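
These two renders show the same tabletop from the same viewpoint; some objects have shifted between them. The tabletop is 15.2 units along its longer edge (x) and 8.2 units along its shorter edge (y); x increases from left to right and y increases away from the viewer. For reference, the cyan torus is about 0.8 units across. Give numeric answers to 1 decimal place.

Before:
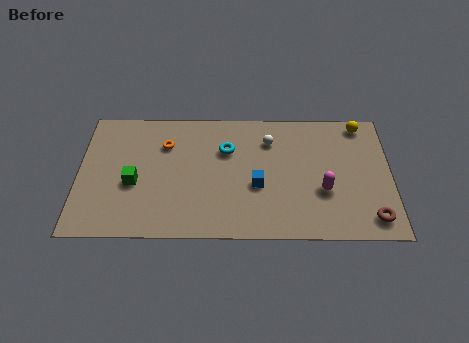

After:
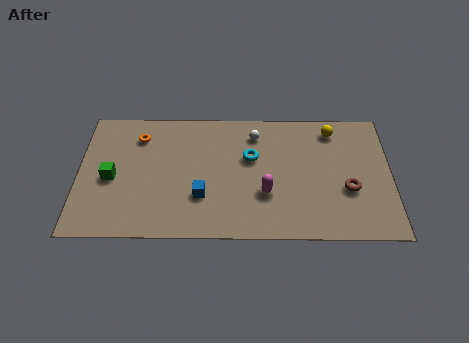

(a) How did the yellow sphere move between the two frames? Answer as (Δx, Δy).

(-1.4, -0.4)

From the two frames, the yellow sphere sits at roughly (13.8, 7.3) before and (12.4, 6.9) after.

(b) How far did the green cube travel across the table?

1.1

The green cube was near (2.7, 3.4) before and (1.6, 3.7) after, so it travelled √(1.1² + 0.3²) ≈ 1.1 units.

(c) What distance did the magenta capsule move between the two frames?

2.8

The magenta capsule moved from about (11.9, 3.0) to (9.1, 2.8), a distance of √(2.8² + 0.2²) ≈ 2.8.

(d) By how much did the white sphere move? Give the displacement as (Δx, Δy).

(-0.7, 0.4)

The white sphere was at about (9.3, 6.2) and moved to about (8.6, 6.6).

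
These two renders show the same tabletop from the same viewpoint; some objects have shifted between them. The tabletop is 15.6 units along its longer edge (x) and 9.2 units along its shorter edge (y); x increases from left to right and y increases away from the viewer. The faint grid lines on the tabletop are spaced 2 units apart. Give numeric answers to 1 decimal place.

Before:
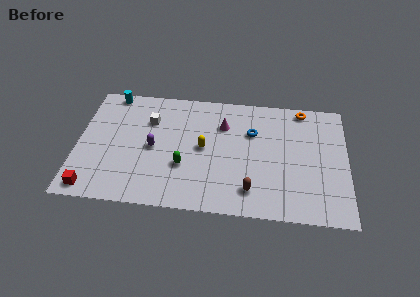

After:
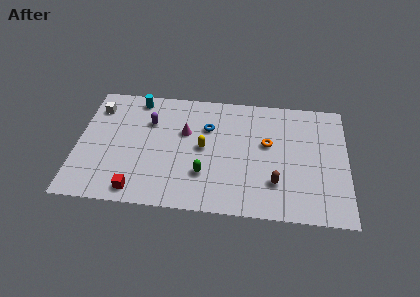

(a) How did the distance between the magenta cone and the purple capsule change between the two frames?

-2.4

Before: roughly 4.6 units apart; after: 2.2. That's 2.4 units closer together.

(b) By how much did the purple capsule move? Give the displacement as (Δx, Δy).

(-0.3, 2.0)

The purple capsule was at about (4.4, 4.4) and moved to about (4.1, 6.4).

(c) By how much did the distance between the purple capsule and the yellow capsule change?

+0.7

They were about 2.9 units apart before and 3.6 after — 0.7 units further apart.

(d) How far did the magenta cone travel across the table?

2.3

From (8.4, 6.6) to (6.2, 5.8), the magenta cone covered √(2.2² + 0.8²) ≈ 2.3 units.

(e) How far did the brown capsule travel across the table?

1.6

From (10.1, 1.8) to (11.5, 2.5), the brown capsule covered √(1.4² + 0.7²) ≈ 1.6 units.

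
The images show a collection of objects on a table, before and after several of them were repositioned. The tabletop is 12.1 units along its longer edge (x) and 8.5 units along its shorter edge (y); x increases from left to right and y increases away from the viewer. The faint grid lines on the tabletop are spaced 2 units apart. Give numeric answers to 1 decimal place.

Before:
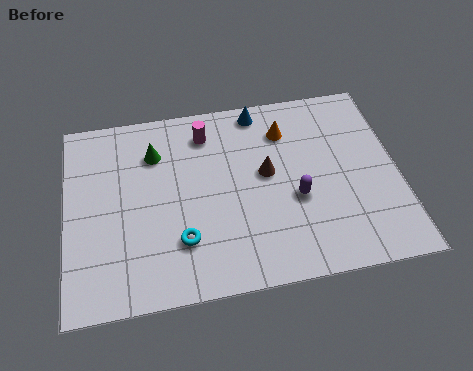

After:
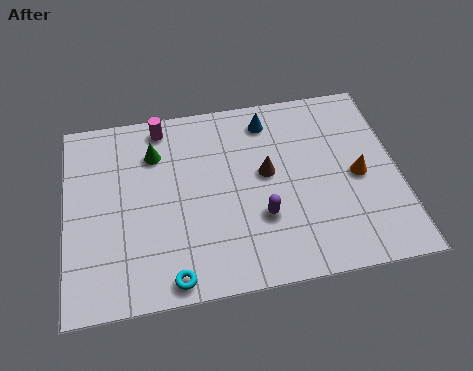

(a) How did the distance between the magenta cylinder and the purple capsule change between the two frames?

+1.1

The distance was about 4.7 in the first image and 5.8 in the second, so they moved 1.1 units further apart.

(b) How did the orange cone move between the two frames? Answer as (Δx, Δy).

(2.5, -2.5)

The orange cone started near (8.1, 6.5) and ended near (10.6, 4.0).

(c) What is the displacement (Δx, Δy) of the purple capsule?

(-1.3, -0.6)

From the two frames, the purple capsule sits at roughly (8.3, 3.4) before and (7.0, 2.8) after.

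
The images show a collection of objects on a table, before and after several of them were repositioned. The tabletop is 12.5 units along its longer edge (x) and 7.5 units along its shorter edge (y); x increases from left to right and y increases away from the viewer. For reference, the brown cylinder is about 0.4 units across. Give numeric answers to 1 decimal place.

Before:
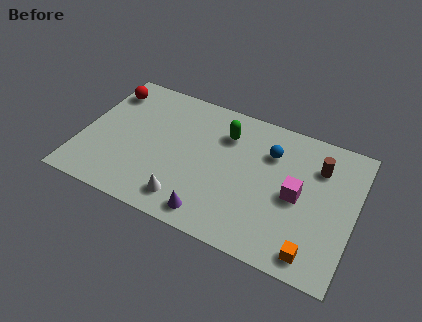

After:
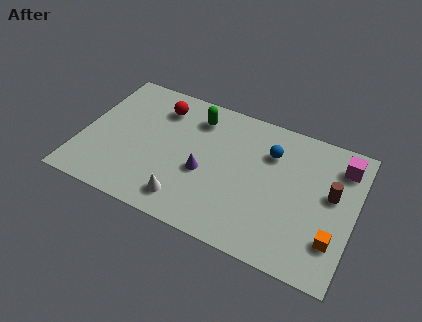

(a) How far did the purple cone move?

2.2

The purple cone was near (6.3, 1.0) before and (5.7, 3.1) after, so it travelled √(0.6² + 2.1²) ≈ 2.2 units.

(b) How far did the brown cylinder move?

1.4

The brown cylinder was near (10.7, 5.5) before and (11.4, 4.3) after, so it travelled √(0.7² + 1.2²) ≈ 1.4 units.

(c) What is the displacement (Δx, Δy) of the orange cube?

(0.8, 1.0)

The orange cube started near (10.9, 1.0) and ended near (11.7, 2.0).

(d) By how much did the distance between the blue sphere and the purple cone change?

-1.3

Before: roughly 4.9 units apart; after: 3.6. That's 1.3 units closer together.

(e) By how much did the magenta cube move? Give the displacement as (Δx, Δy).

(1.8, 2.4)

The magenta cube was at about (9.9, 3.6) and moved to about (11.7, 6.0).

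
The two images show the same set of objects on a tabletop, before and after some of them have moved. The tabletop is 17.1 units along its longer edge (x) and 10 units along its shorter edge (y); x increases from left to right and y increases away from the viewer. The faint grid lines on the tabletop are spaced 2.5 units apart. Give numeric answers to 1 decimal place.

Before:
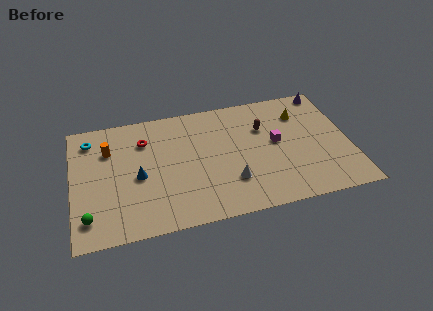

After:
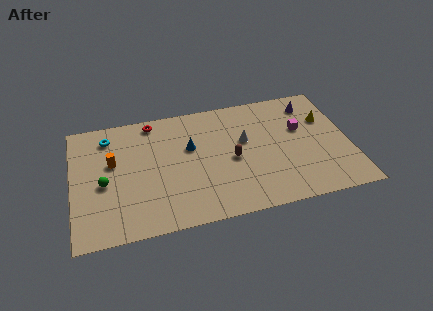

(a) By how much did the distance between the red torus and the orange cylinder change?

+1.7

The distance was about 2.2 in the first image and 3.9 in the second, so they moved 1.7 units further apart.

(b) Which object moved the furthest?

the blue cone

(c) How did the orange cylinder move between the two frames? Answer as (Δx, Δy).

(0.2, -1.1)

From the two frames, the orange cylinder sits at roughly (2.3, 7.1) before and (2.5, 6.0) after.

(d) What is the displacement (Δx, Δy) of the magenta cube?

(1.6, 0.8)

From the two frames, the magenta cube sits at roughly (12.6, 5.4) before and (14.2, 6.2) after.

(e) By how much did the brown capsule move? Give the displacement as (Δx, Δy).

(-2.1, -2.2)

The brown capsule was at about (11.9, 6.8) and moved to about (9.8, 4.6).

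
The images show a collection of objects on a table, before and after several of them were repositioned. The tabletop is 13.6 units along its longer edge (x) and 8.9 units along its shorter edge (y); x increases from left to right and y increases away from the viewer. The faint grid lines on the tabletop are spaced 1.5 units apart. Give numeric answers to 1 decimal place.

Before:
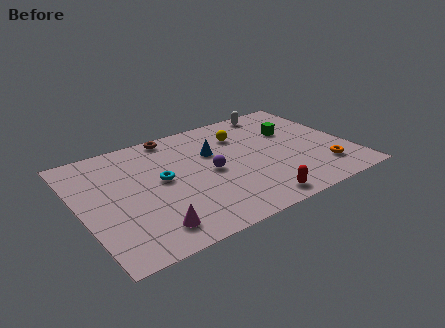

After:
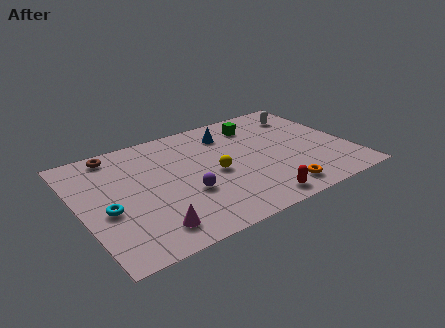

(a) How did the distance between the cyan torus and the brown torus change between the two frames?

+0.8

They were about 3.5 units apart before and 4.3 after — 0.8 units further apart.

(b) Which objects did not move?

the magenta cone and the red capsule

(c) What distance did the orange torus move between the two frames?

2.6

From (11.9, 2.0) to (9.4, 1.3), the orange torus covered √(2.5² + 0.7²) ≈ 2.6 units.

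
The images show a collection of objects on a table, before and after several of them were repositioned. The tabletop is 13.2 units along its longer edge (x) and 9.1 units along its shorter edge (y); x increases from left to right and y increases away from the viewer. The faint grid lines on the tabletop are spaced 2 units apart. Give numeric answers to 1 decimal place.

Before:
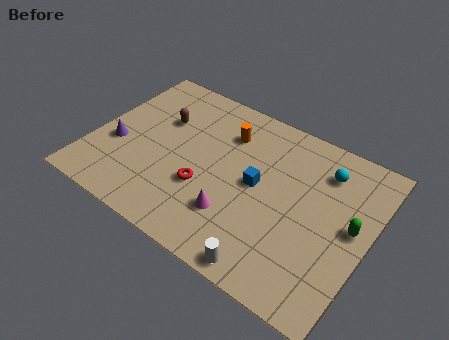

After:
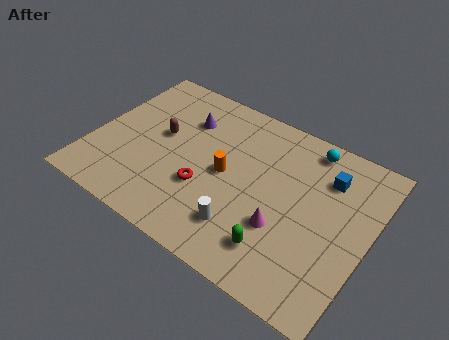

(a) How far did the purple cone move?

4.2

The purple cone moved from about (1.2, 3.5) to (4.0, 6.6), a distance of √(2.8² + 3.1²) ≈ 4.2.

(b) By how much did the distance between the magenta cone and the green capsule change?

-4.5

They were about 5.7 units apart before and 1.2 after — 4.5 units closer together.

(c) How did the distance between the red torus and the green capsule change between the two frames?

-3.0

The distance was about 7.0 in the first image and 4.0 in the second, so they moved 3.0 units closer together.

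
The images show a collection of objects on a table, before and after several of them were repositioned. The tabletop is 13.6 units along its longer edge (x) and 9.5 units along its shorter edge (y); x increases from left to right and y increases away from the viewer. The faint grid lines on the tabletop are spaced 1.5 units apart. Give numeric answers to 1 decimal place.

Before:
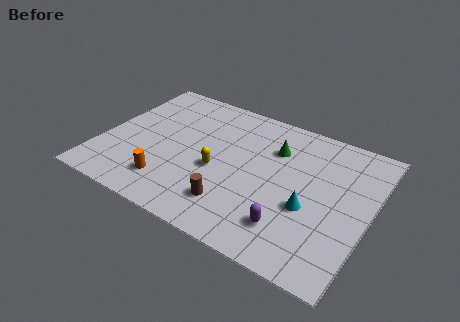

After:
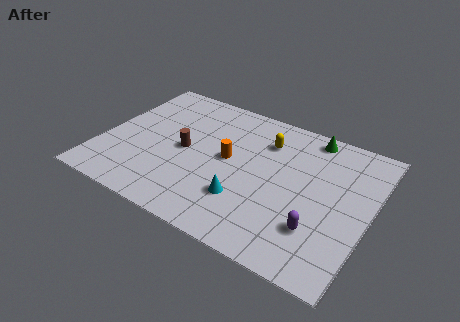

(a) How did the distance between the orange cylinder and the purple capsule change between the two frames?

-0.7

They were about 6.2 units apart before and 5.5 after — 0.7 units closer together.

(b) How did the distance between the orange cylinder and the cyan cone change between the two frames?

-4.5

Before: roughly 7.1 units apart; after: 2.6. That's 4.5 units closer together.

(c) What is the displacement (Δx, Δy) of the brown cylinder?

(-2.9, 2.5)

From the two frames, the brown cylinder sits at roughly (7.1, 2.1) before and (4.2, 4.6) after.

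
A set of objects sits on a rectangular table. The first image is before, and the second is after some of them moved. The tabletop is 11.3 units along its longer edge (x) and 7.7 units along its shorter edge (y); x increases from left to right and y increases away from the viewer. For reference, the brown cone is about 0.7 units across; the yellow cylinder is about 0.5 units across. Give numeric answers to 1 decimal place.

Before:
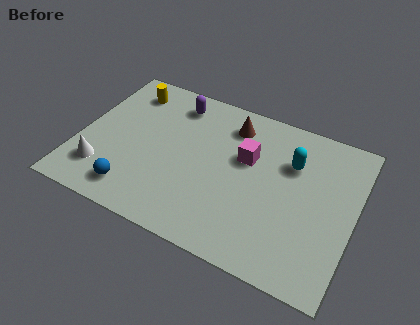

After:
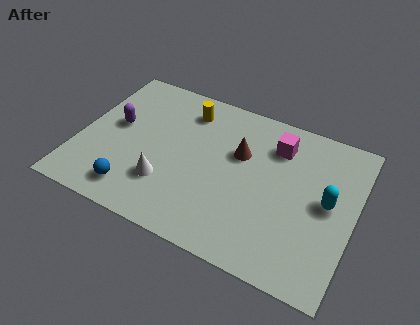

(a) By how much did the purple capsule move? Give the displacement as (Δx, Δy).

(-2.2, -2.1)

From the two frames, the purple capsule sits at roughly (3.6, 6.4) before and (1.4, 4.3) after.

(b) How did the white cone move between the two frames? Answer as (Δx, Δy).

(2.6, 0.4)

The white cone was at about (1.2, 1.8) and moved to about (3.8, 2.2).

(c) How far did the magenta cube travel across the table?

1.6

From (6.8, 4.8) to (7.9, 5.9), the magenta cube covered √(1.1² + 1.1²) ≈ 1.6 units.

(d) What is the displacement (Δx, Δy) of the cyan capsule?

(1.6, -1.3)

The cyan capsule started near (8.6, 5.3) and ended near (10.2, 4.0).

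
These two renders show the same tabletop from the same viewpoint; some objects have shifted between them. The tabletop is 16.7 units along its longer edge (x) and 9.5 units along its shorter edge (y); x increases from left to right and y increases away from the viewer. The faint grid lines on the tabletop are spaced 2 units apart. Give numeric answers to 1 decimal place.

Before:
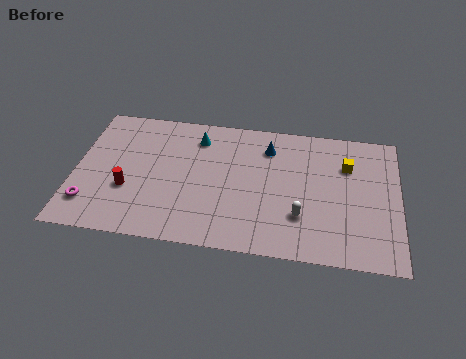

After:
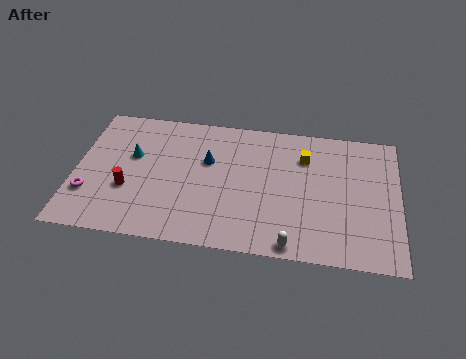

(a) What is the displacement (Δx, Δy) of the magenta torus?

(-0.1, 0.7)

From the two frames, the magenta torus sits at roughly (0.9, 2.1) before and (0.8, 2.8) after.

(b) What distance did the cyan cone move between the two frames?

3.8

The cyan cone was near (6.2, 7.6) before and (2.9, 5.8) after, so it travelled √(3.3² + 1.8²) ≈ 3.8 units.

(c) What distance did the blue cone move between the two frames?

3.4

The blue cone was near (9.9, 7.4) before and (6.8, 6.0) after, so it travelled √(3.1² + 1.4²) ≈ 3.4 units.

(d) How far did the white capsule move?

2.0

The white capsule moved from about (11.7, 2.8) to (11.3, 0.8), a distance of √(0.4² + 2.0²) ≈ 2.0.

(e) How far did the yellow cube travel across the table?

2.2

The yellow cube moved from about (14.0, 6.7) to (11.8, 7.0), a distance of √(2.2² + 0.3²) ≈ 2.2.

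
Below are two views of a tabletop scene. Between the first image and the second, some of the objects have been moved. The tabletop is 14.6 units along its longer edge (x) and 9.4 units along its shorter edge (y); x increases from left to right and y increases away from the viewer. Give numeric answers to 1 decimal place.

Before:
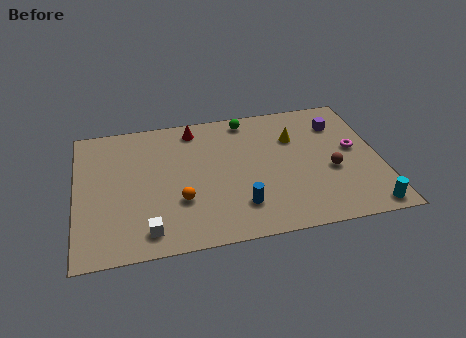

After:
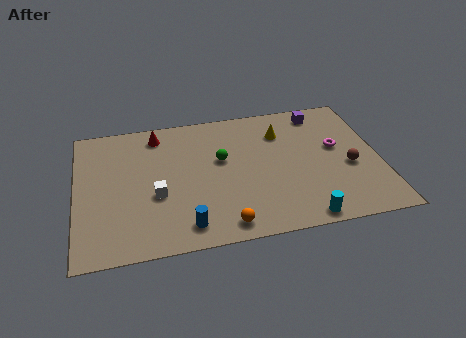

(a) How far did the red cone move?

1.8

The red cone was near (5.8, 8.1) before and (4.0, 8.0) after, so it travelled √(1.8² + 0.1²) ≈ 1.8 units.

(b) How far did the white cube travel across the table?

2.4

From (3.3, 1.4) to (3.8, 3.7), the white cube covered √(0.5² + 2.3²) ≈ 2.4 units.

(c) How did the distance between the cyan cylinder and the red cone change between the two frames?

-0.9

The distance was about 10.7 in the first image and 9.8 in the second, so they moved 0.9 units closer together.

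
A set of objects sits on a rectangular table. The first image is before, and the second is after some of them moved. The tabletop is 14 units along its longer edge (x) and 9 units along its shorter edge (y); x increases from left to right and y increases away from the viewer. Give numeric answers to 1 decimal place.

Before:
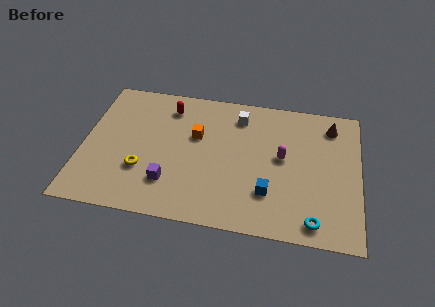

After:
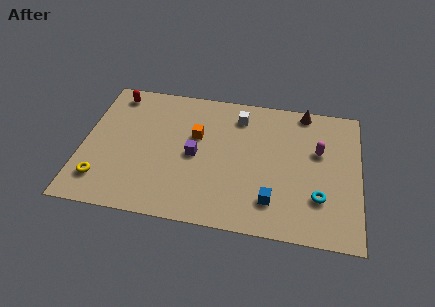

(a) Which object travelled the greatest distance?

the red capsule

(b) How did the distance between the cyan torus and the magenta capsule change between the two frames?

-1.2

They were about 4.2 units apart before and 3.0 after — 1.2 units closer together.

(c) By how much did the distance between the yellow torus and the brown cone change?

+1.4

Before: roughly 10.4 units apart; after: 11.8. That's 1.4 units further apart.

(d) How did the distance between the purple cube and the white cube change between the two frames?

-2.3

Before: roughly 6.0 units apart; after: 3.7. That's 2.3 units closer together.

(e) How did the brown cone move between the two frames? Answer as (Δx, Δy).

(-1.4, 0.8)

The brown cone was at about (12.5, 7.4) and moved to about (11.1, 8.2).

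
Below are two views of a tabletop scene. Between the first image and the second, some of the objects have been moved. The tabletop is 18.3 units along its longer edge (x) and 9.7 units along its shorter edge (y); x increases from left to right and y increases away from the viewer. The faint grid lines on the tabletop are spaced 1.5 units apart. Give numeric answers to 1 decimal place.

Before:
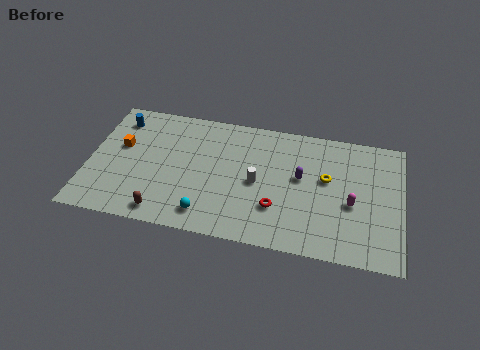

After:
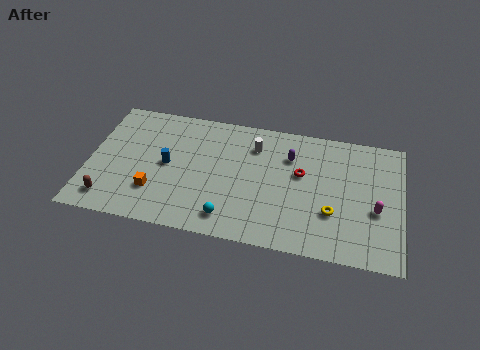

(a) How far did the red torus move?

3.2

From (11.1, 2.9) to (12.4, 5.8), the red torus covered √(1.3² + 2.9²) ≈ 3.2 units.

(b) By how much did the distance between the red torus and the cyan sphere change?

+1.6

They were about 4.2 units apart before and 5.8 after — 1.6 units further apart.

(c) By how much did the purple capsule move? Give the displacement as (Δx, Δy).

(-0.7, 1.5)

From the two frames, the purple capsule sits at roughly (12.4, 5.5) before and (11.7, 7.0) after.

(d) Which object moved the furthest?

the blue cylinder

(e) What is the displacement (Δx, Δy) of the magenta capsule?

(1.4, -0.2)

The magenta capsule started near (15.4, 4.1) and ended near (16.8, 3.9).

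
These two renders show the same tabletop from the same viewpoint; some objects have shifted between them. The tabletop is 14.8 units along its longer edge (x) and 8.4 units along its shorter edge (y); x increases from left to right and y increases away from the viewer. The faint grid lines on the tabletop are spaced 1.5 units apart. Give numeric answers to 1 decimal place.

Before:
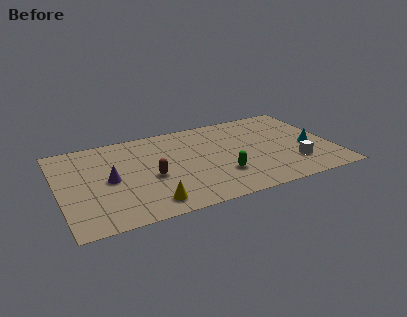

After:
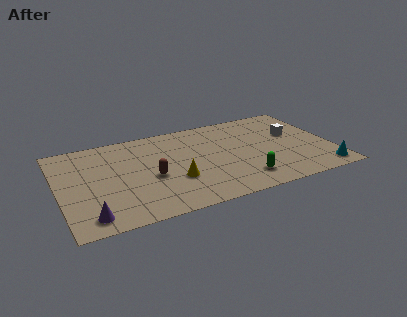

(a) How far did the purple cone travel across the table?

3.2

The purple cone moved from about (2.7, 4.1) to (1.4, 1.2), a distance of √(1.3² + 2.9²) ≈ 3.2.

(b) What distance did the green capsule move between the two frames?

1.4

From (8.6, 2.5) to (9.7, 1.7), the green capsule covered √(1.1² + 0.8²) ≈ 1.4 units.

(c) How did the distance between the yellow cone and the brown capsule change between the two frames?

-0.9

Before: roughly 2.3 units apart; after: 1.4. That's 0.9 units closer together.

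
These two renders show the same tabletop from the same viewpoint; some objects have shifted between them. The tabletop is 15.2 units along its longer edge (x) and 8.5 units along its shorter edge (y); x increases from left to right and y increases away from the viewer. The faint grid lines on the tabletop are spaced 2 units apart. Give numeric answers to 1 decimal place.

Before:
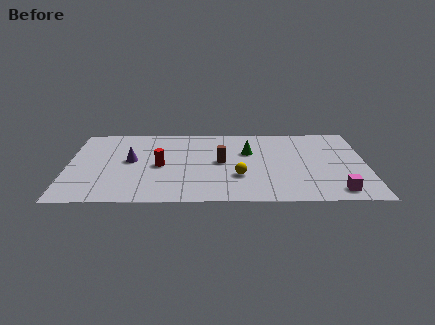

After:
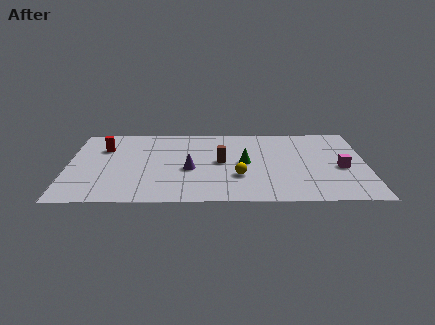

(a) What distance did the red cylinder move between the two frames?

3.5

The red cylinder moved from about (4.7, 4.0) to (1.8, 6.0), a distance of √(2.9² + 2.0²) ≈ 3.5.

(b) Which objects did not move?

the brown cylinder and the yellow sphere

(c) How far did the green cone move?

1.2

The green cone moved from about (9.2, 5.5) to (9.0, 4.3), a distance of √(0.2² + 1.2²) ≈ 1.2.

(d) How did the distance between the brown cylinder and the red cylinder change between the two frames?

+3.1

The distance was about 3.1 in the first image and 6.2 in the second, so they moved 3.1 units further apart.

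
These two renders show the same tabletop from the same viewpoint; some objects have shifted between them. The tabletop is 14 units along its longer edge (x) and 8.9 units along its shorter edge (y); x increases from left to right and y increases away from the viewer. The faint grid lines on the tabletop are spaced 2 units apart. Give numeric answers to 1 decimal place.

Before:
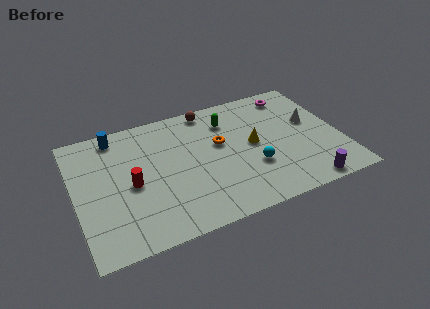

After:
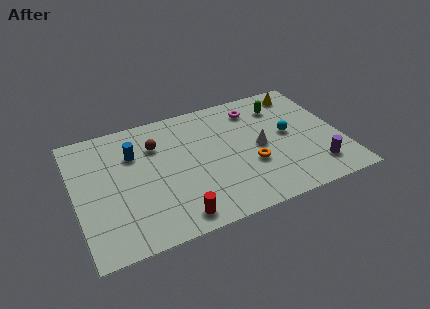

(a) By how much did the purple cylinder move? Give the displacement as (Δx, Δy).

(0.7, 1.0)

The purple cylinder started near (11.7, 0.8) and ended near (12.4, 1.8).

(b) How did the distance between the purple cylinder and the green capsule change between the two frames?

-1.7

They were about 6.9 units apart before and 5.2 after — 1.7 units closer together.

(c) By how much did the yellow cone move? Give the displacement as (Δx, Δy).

(3.0, 3.0)

The yellow cone started near (9.4, 4.6) and ended near (12.4, 7.6).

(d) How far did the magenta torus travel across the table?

2.1

The magenta torus moved from about (11.9, 7.6) to (9.8, 7.2), a distance of √(2.1² + 0.4²) ≈ 2.1.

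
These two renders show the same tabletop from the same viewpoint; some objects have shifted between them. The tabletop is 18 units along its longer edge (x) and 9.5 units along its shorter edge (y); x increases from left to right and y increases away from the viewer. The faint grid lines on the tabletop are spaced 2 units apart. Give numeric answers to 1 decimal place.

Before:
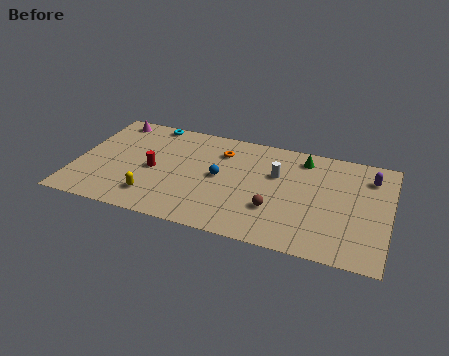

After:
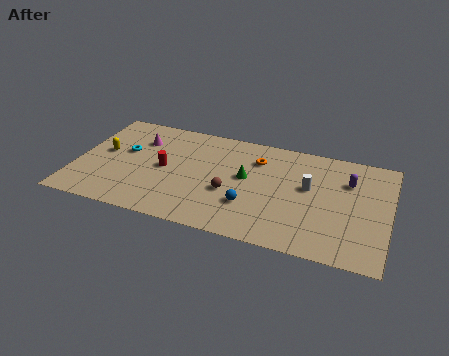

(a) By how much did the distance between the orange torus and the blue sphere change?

+1.9

They were about 2.3 units apart before and 4.2 after — 1.9 units further apart.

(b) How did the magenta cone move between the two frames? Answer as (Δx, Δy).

(1.8, -1.5)

The magenta cone was at about (1.6, 8.4) and moved to about (3.4, 6.9).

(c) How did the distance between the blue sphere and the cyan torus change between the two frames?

+2.2

They were about 5.8 units apart before and 8.0 after — 2.2 units further apart.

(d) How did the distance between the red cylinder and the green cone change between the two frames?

-4.4

The distance was about 9.1 in the first image and 4.7 in the second, so they moved 4.4 units closer together.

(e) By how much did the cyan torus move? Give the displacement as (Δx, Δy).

(-1.2, -3.1)

The cyan torus was at about (3.9, 8.7) and moved to about (2.7, 5.6).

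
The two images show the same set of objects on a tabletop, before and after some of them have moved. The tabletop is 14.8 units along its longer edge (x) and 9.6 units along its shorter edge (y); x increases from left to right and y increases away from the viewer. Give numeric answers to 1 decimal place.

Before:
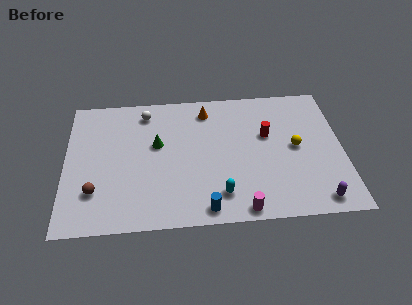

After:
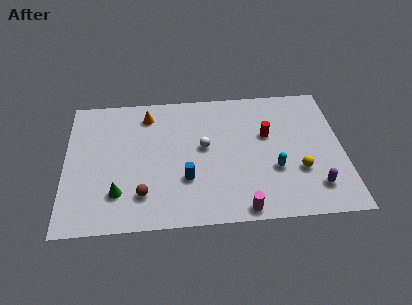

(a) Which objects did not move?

the red cylinder and the magenta cylinder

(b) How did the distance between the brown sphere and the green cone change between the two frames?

-3.2

Before: roughly 4.5 units apart; after: 1.3. That's 3.2 units closer together.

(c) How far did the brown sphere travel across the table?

2.5

From (1.6, 2.6) to (4.1, 2.2), the brown sphere covered √(2.5² + 0.4²) ≈ 2.5 units.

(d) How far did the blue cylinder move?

2.3

The blue cylinder was near (7.4, 1.0) before and (6.4, 3.1) after, so it travelled √(1.0² + 2.1²) ≈ 2.3 units.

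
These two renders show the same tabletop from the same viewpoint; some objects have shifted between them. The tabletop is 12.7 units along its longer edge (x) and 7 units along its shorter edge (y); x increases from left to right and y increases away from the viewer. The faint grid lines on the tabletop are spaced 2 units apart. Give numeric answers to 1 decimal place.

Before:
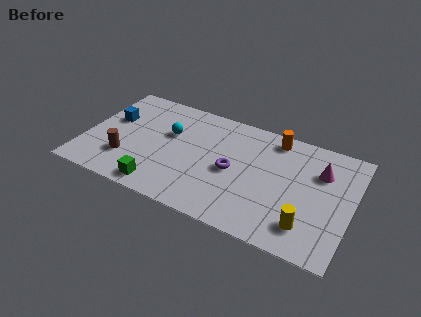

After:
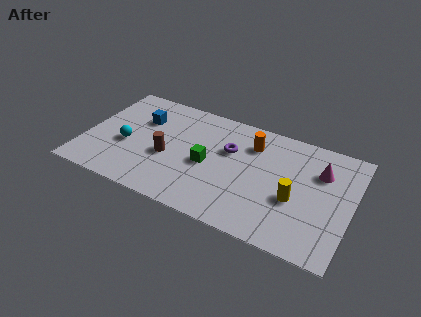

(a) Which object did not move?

the magenta cone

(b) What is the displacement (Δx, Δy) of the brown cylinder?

(1.9, 0.9)

The brown cylinder started near (2.1, 2.0) and ended near (4.0, 2.9).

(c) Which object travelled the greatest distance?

the green cube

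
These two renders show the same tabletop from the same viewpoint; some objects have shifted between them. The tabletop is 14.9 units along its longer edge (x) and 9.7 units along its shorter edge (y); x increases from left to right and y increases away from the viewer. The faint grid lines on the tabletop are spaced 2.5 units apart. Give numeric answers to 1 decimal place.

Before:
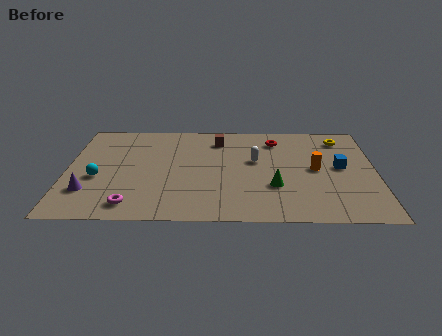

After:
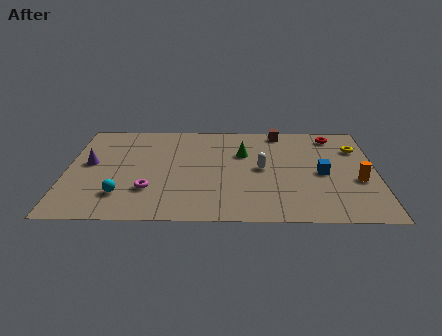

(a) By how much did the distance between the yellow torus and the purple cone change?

-0.3

They were about 13.3 units apart before and 13.0 after — 0.3 units closer together.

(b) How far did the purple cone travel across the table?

2.7

From (1.1, 2.6) to (1.1, 5.3), the purple cone covered √(0.0² + 2.7²) ≈ 2.7 units.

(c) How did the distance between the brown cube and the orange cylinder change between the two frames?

+0.6

The distance was about 5.5 in the first image and 6.1 in the second, so they moved 0.6 units further apart.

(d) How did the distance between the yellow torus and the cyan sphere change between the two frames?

-0.3

The distance was about 12.5 in the first image and 12.2 in the second, so they moved 0.3 units closer together.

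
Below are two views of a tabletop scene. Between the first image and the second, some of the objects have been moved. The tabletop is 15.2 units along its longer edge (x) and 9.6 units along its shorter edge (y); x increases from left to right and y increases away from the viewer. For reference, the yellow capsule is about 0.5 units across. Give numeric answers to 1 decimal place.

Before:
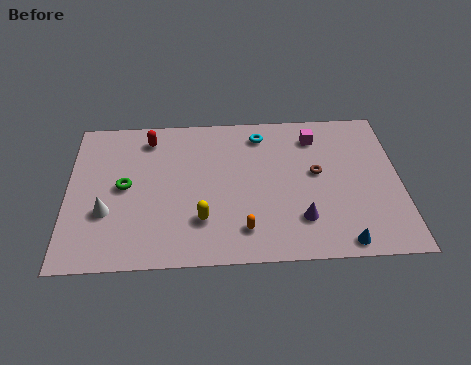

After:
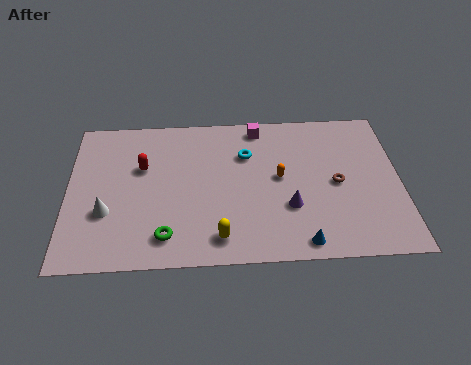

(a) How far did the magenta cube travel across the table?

2.7

From (11.4, 7.7) to (8.8, 8.5), the magenta cube covered √(2.6² + 0.8²) ≈ 2.7 units.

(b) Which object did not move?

the white cone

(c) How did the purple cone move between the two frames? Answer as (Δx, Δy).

(-0.5, 0.8)

The purple cone was at about (10.6, 2.4) and moved to about (10.1, 3.2).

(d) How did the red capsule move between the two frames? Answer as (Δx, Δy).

(-0.3, -1.9)

The red capsule started near (3.7, 8.0) and ended near (3.4, 6.1).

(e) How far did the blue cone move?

1.8

From (12.4, 0.9) to (10.6, 1.0), the blue cone covered √(1.8² + 0.1²) ≈ 1.8 units.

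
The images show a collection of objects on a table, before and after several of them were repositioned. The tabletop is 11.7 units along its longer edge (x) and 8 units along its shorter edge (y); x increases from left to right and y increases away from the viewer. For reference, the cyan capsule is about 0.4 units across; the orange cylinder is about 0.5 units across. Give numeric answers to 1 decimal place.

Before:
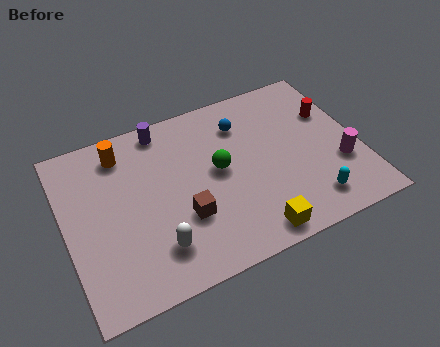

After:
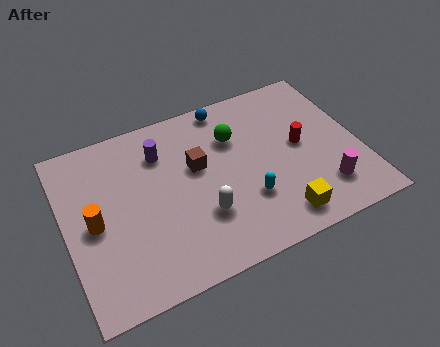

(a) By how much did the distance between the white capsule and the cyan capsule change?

-4.3

Before: roughly 6.1 units apart; after: 1.8. That's 4.3 units closer together.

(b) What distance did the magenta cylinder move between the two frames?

1.2

The magenta cylinder was near (10.8, 2.7) before and (10.0, 1.8) after, so it travelled √(0.8² + 0.9²) ≈ 1.2 units.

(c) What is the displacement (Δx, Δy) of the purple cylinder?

(-0.2, -1.1)

From the two frames, the purple cylinder sits at roughly (4.2, 7.1) before and (4.0, 6.0) after.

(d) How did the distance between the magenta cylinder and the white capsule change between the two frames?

-2.7

They were about 7.6 units apart before and 4.9 after — 2.7 units closer together.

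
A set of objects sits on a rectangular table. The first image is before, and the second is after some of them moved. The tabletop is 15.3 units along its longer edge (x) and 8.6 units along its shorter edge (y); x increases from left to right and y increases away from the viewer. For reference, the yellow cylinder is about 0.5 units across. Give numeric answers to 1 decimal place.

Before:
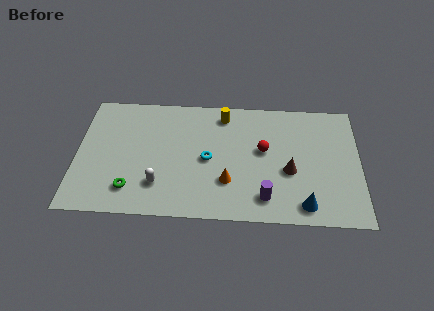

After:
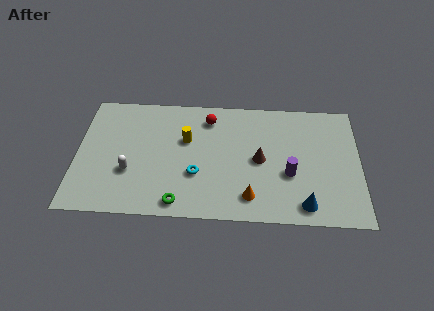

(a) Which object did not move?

the blue cone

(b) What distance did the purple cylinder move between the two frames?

2.1

From (10.2, 1.6) to (11.5, 3.3), the purple cylinder covered √(1.3² + 1.7²) ≈ 2.1 units.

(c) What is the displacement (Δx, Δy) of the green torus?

(2.6, -0.8)

The green torus was at about (3.0, 1.8) and moved to about (5.6, 1.0).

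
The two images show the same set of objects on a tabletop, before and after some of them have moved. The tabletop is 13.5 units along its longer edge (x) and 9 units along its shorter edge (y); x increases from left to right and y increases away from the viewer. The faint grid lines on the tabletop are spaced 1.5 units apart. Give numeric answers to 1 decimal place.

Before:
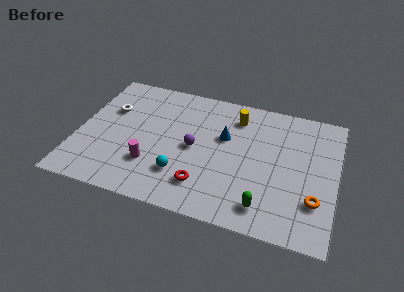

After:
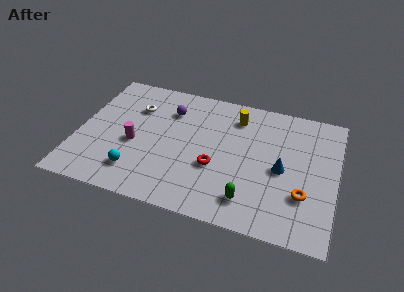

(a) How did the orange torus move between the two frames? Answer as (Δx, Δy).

(-0.6, 0.2)

The orange torus was at about (12.5, 2.6) and moved to about (11.9, 2.8).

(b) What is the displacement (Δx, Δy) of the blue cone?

(3.1, -1.4)

From the two frames, the blue cone sits at roughly (7.6, 5.6) before and (10.7, 4.2) after.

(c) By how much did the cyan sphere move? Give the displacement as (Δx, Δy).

(-2.3, -0.5)

The cyan sphere was at about (5.6, 2.4) and moved to about (3.3, 1.9).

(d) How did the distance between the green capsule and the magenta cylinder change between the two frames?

+0.4

Before: roughly 6.1 units apart; after: 6.5. That's 0.4 units further apart.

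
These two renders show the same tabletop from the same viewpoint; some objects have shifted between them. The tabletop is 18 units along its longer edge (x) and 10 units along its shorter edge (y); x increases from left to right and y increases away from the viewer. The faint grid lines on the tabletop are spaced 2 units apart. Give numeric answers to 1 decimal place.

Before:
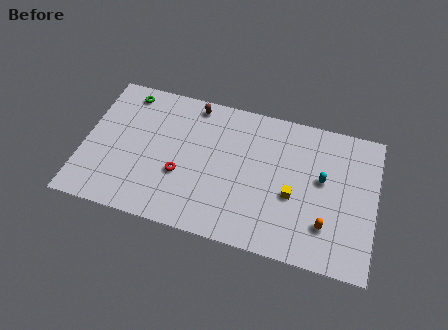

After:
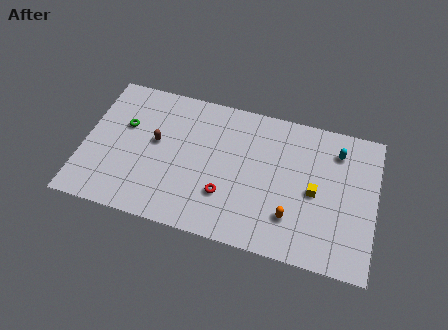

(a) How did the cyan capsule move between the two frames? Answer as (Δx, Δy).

(0.8, 2.2)

The cyan capsule was at about (14.7, 5.7) and moved to about (15.5, 7.9).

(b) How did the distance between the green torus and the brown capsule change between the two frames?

-2.1

Before: roughly 4.2 units apart; after: 2.1. That's 2.1 units closer together.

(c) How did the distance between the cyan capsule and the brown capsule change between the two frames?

+2.5

Before: roughly 8.8 units apart; after: 11.3. That's 2.5 units further apart.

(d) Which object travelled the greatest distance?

the brown capsule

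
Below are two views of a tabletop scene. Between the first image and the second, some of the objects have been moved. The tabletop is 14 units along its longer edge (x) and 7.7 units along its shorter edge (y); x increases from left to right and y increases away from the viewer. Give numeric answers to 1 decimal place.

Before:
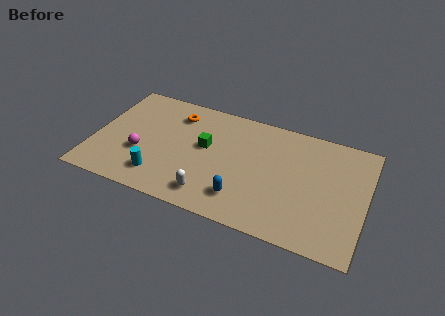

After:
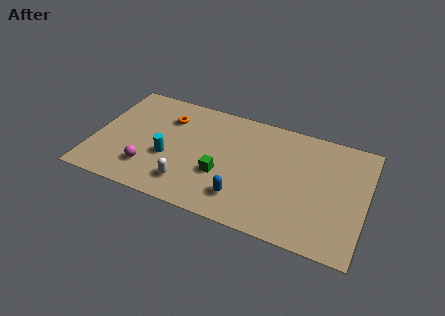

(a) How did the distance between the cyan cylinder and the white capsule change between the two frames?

-0.9

The distance was about 2.7 in the first image and 1.8 in the second, so they moved 0.9 units closer together.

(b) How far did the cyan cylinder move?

1.4

From (3.6, 1.6) to (3.9, 3.0), the cyan cylinder covered √(0.3² + 1.4²) ≈ 1.4 units.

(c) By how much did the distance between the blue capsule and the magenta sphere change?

-0.6

They were about 5.5 units apart before and 4.9 after — 0.6 units closer together.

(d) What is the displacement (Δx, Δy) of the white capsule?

(-1.2, 0.3)

The white capsule started near (6.3, 1.3) and ended near (5.1, 1.6).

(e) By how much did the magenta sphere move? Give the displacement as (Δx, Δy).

(0.5, -0.9)

The magenta sphere started near (2.5, 2.8) and ended near (3.0, 1.9).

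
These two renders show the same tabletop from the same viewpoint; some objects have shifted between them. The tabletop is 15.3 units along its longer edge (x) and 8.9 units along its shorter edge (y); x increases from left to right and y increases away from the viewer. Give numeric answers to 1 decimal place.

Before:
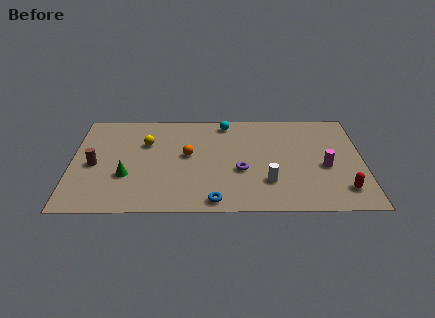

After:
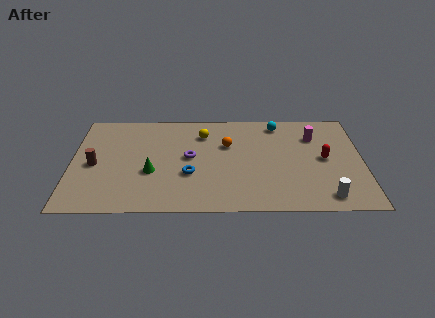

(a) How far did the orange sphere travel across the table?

2.3

From (6.1, 4.9) to (8.2, 5.8), the orange sphere covered √(2.1² + 0.9²) ≈ 2.3 units.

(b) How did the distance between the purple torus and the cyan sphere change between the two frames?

+1.2

The distance was about 4.4 in the first image and 5.6 in the second, so they moved 1.2 units further apart.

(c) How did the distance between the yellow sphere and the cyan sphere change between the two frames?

-0.5

The distance was about 4.6 in the first image and 4.1 in the second, so they moved 0.5 units closer together.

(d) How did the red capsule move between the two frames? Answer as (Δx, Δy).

(-0.9, 2.7)

From the two frames, the red capsule sits at roughly (14.2, 1.8) before and (13.3, 4.5) after.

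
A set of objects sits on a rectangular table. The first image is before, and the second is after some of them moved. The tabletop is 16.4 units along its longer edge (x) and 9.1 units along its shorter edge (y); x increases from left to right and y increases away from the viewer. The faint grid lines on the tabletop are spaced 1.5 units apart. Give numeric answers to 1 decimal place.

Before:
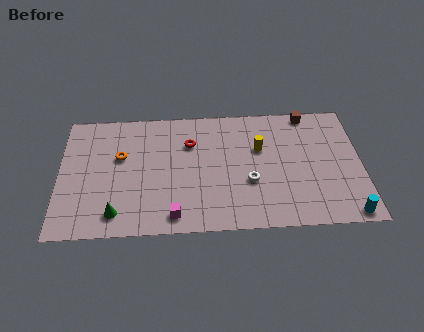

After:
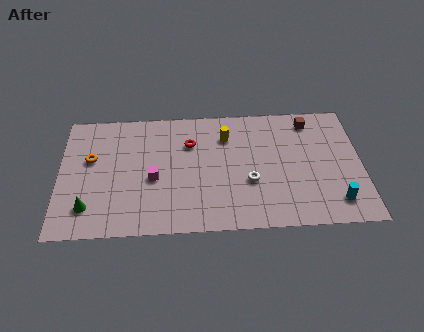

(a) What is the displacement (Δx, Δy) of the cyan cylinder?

(-0.6, 0.9)

The cyan cylinder started near (15.5, 0.8) and ended near (14.9, 1.7).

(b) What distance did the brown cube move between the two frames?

0.6

The brown cube moved from about (13.6, 8.3) to (13.7, 7.7), a distance of √(0.1² + 0.6²) ≈ 0.6.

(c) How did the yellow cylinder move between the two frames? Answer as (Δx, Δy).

(-1.8, 1.0)

From the two frames, the yellow cylinder sits at roughly (10.9, 5.8) before and (9.1, 6.8) after.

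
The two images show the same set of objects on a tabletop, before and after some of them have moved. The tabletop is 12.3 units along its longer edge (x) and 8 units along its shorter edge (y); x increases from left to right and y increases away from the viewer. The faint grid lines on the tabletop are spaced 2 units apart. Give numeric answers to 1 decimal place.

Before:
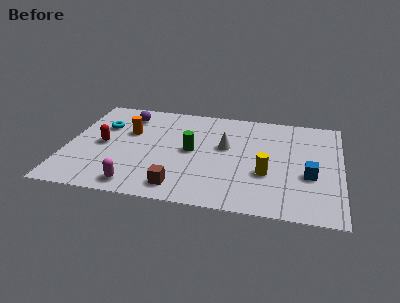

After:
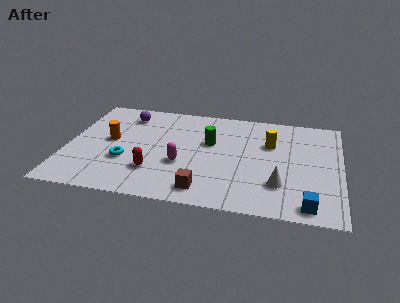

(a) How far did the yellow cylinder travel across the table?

2.4

The yellow cylinder moved from about (9.0, 2.9) to (9.1, 5.3), a distance of √(0.1² + 2.4²) ≈ 2.4.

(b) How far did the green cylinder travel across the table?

1.1

The green cylinder was near (5.6, 4.1) before and (6.4, 4.9) after, so it travelled √(0.8² + 0.8²) ≈ 1.1 units.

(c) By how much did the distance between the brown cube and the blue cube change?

-1.4

They were about 6.0 units apart before and 4.6 after — 1.4 units closer together.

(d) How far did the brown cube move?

1.1

The brown cube moved from about (5.2, 1.2) to (6.3, 1.2), a distance of √(1.1² + 0.0²) ≈ 1.1.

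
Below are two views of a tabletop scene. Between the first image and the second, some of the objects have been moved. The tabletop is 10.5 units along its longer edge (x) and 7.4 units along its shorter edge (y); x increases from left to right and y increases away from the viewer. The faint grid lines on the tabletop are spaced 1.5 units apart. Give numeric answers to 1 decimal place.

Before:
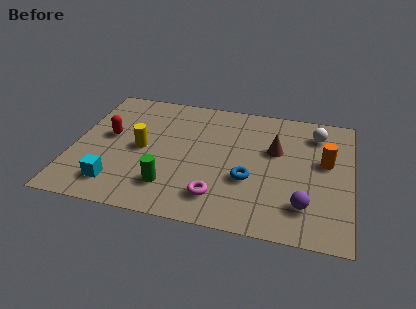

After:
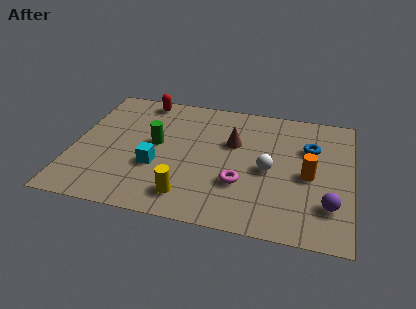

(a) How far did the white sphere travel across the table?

3.0

The white sphere was near (9.1, 5.9) before and (7.4, 3.4) after, so it travelled √(1.7² + 2.5²) ≈ 3.0 units.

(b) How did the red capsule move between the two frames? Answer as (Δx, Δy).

(1.1, 2.5)

The red capsule started near (1.3, 4.1) and ended near (2.4, 6.6).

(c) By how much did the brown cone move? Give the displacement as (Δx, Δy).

(-1.6, 0.1)

From the two frames, the brown cone sits at roughly (7.6, 4.6) before and (6.0, 4.7) after.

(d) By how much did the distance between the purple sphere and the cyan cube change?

-0.5

The distance was about 7.0 in the first image and 6.5 in the second, so they moved 0.5 units closer together.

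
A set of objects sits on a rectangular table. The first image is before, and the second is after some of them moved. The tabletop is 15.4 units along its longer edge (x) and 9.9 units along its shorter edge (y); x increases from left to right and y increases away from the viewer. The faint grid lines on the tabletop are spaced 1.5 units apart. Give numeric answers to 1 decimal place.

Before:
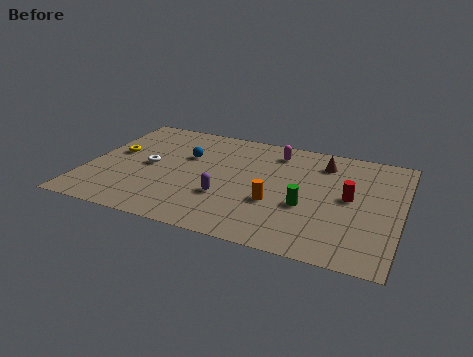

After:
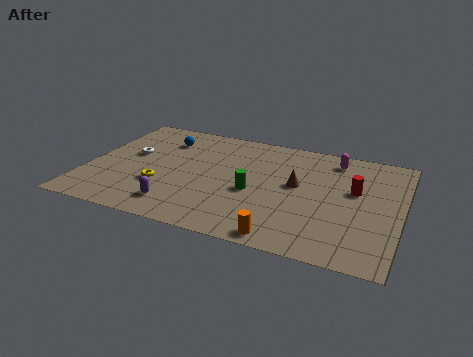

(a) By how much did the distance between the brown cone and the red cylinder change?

-0.3

Before: roughly 3.1 units apart; after: 2.8. That's 0.3 units closer together.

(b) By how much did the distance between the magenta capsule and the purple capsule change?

+4.4

Before: roughly 5.3 units apart; after: 9.7. That's 4.4 units further apart.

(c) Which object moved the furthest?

the yellow torus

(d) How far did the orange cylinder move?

2.8

The orange cylinder was near (9.4, 3.6) before and (10.1, 0.9) after, so it travelled √(0.7² + 2.7²) ≈ 2.8 units.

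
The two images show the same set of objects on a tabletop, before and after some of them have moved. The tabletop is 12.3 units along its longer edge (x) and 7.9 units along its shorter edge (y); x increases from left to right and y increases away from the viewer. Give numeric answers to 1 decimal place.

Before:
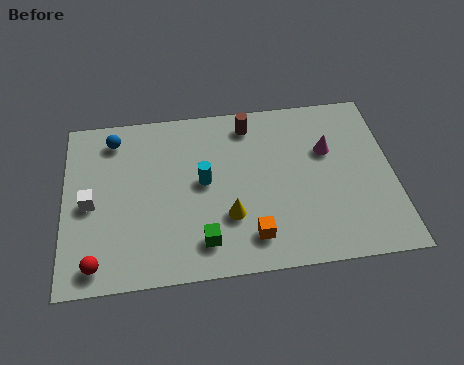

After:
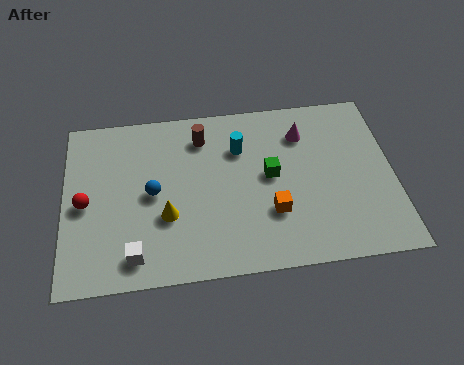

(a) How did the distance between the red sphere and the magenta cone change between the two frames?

-1.1

Before: roughly 9.6 units apart; after: 8.5. That's 1.1 units closer together.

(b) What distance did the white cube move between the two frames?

3.0

From (1.0, 3.7) to (2.6, 1.2), the white cube covered √(1.6² + 2.5²) ≈ 3.0 units.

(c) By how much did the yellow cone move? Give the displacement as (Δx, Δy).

(-2.3, 0.3)

The yellow cone started near (6.1, 2.5) and ended near (3.8, 2.8).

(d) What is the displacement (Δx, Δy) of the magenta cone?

(-0.9, 0.9)

The magenta cone started near (9.9, 5.1) and ended near (9.0, 6.0).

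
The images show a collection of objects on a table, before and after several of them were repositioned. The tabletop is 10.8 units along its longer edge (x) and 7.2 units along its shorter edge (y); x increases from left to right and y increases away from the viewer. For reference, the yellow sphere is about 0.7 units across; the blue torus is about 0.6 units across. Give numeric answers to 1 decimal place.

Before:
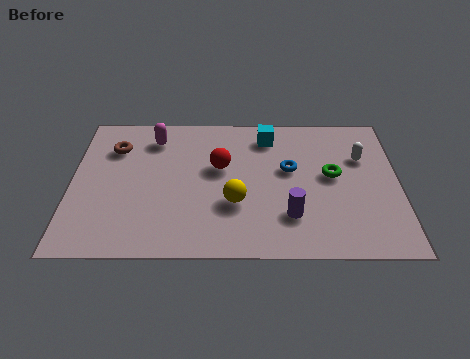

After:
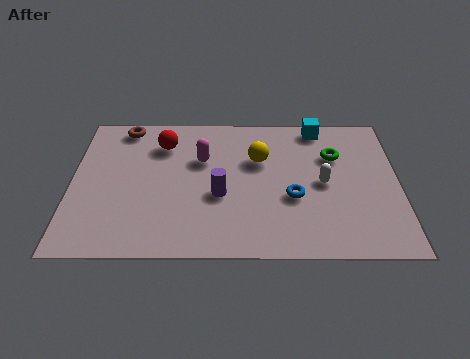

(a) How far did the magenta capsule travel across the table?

1.9

The magenta capsule moved from about (2.7, 5.8) to (4.3, 4.7), a distance of √(1.6² + 1.1²) ≈ 1.9.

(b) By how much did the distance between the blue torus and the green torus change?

+1.1

Before: roughly 1.4 units apart; after: 2.5. That's 1.1 units further apart.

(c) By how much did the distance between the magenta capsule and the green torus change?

-1.8

The distance was about 6.2 in the first image and 4.4 in the second, so they moved 1.8 units closer together.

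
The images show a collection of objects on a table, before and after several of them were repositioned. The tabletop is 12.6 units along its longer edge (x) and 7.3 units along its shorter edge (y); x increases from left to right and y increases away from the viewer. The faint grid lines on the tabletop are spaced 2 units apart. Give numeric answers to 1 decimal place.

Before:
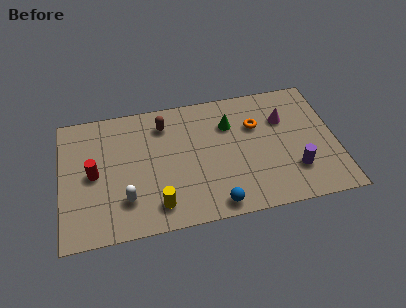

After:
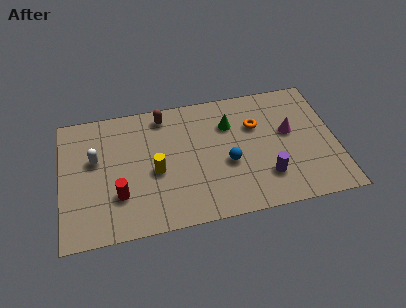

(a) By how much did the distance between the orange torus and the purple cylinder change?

-0.3

The distance was about 3.3 in the first image and 3.0 in the second, so they moved 0.3 units closer together.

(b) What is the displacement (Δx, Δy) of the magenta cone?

(0.2, -0.8)

The magenta cone was at about (10.3, 5.0) and moved to about (10.5, 4.2).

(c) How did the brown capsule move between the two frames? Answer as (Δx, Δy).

(0.0, 0.5)

The brown capsule started near (4.8, 5.8) and ended near (4.8, 6.3).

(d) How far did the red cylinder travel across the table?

1.8

The red cylinder was near (1.5, 3.6) before and (2.6, 2.2) after, so it travelled √(1.1² + 1.4²) ≈ 1.8 units.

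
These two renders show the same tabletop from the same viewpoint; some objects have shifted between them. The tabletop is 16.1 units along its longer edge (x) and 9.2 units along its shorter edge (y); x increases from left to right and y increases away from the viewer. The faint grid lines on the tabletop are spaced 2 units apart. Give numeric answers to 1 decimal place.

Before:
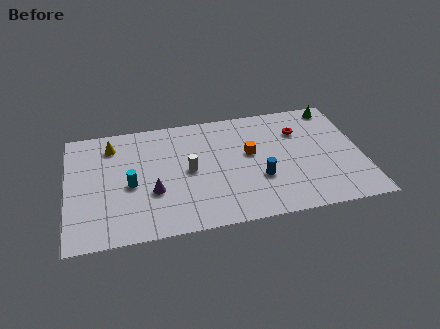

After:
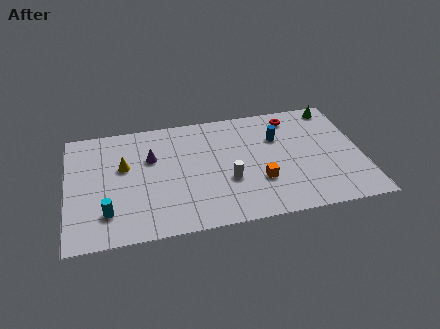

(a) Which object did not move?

the green cone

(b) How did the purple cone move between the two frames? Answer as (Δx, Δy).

(0.0, 2.7)

The purple cone was at about (4.6, 3.3) and moved to about (4.6, 6.0).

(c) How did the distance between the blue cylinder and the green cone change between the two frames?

-2.9

Before: roughly 6.7 units apart; after: 3.8. That's 2.9 units closer together.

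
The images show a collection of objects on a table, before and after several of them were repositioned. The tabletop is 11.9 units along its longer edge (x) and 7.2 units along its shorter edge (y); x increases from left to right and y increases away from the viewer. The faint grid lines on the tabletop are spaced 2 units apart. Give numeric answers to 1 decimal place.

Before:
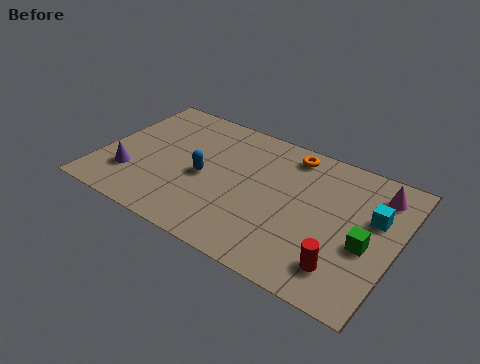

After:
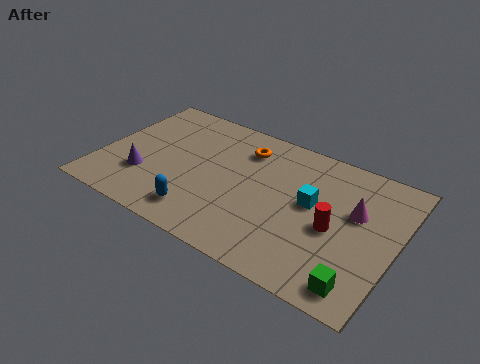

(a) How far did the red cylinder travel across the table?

1.8

The red cylinder moved from about (10.1, 1.5) to (9.5, 3.2), a distance of √(0.6² + 1.7²) ≈ 1.8.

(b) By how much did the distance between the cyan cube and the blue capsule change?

-1.9

They were about 6.8 units apart before and 4.9 after — 1.9 units closer together.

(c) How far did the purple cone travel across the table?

0.5

The purple cone moved from about (1.4, 2.0) to (1.9, 2.2), a distance of √(0.5² + 0.2²) ≈ 0.5.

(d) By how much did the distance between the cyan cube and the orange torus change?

-0.6

They were about 4.0 units apart before and 3.4 after — 0.6 units closer together.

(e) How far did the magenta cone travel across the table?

1.6

The magenta cone was near (10.9, 5.8) before and (10.2, 4.4) after, so it travelled √(0.7² + 1.4²) ≈ 1.6 units.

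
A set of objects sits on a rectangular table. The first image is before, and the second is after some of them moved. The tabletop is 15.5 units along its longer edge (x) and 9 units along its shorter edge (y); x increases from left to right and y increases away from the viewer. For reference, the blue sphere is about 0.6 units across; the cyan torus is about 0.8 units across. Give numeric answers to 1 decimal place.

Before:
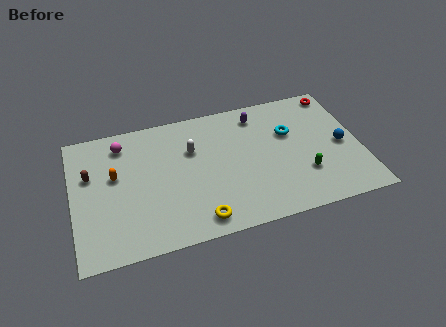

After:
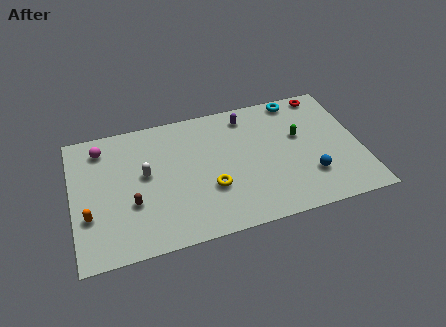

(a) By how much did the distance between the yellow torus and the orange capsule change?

+0.6

The distance was about 5.9 in the first image and 6.5 in the second, so they moved 0.6 units further apart.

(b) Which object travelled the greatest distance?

the brown capsule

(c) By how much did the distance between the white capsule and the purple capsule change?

+2.3

They were about 4.0 units apart before and 6.3 after — 2.3 units further apart.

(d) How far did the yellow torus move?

2.1

The yellow torus moved from about (6.5, 1.2) to (7.3, 3.1), a distance of √(0.8² + 1.9²) ≈ 2.1.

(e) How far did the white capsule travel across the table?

2.8

The white capsule was near (6.5, 6.0) before and (3.9, 5.0) after, so it travelled √(2.6² + 1.0²) ≈ 2.8 units.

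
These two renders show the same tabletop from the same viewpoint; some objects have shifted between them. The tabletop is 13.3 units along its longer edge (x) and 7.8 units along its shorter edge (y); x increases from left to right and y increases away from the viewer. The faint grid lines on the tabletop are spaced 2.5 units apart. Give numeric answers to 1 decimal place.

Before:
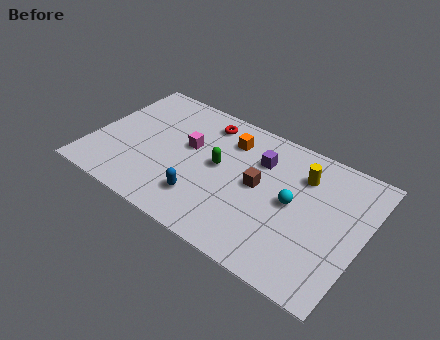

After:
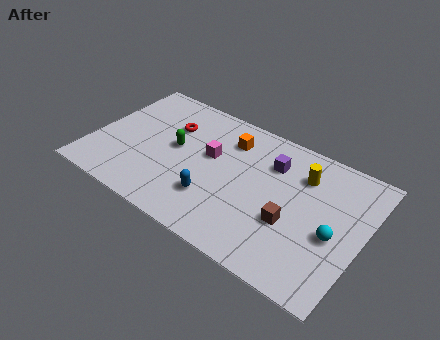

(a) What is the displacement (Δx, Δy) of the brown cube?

(1.8, -1.2)

The brown cube started near (8.2, 4.1) and ended near (10.0, 2.9).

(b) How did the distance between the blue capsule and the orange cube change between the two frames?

-0.3

They were about 4.1 units apart before and 3.8 after — 0.3 units closer together.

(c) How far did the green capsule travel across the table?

2.2

The green capsule moved from about (6.2, 4.2) to (4.0, 4.2), a distance of √(2.2² + 0.0²) ≈ 2.2.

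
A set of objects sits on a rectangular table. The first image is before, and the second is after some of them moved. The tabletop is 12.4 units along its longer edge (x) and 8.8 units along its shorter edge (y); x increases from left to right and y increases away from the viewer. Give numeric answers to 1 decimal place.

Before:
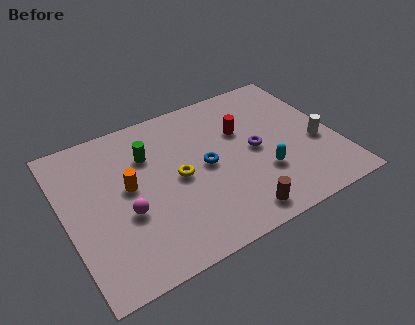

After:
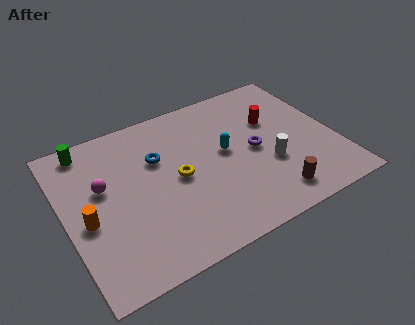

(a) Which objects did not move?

the purple torus and the yellow torus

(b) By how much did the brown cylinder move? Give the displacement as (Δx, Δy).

(1.7, 0.3)

From the two frames, the brown cylinder sits at roughly (7.3, 1.1) before and (9.0, 1.4) after.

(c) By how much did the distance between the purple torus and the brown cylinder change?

-0.6

Before: roughly 3.5 units apart; after: 2.9. That's 0.6 units closer together.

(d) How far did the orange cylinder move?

2.2

From (2.9, 4.8) to (0.9, 3.8), the orange cylinder covered √(2.0² + 1.0²) ≈ 2.2 units.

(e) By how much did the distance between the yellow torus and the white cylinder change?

-2.2

They were about 6.4 units apart before and 4.2 after — 2.2 units closer together.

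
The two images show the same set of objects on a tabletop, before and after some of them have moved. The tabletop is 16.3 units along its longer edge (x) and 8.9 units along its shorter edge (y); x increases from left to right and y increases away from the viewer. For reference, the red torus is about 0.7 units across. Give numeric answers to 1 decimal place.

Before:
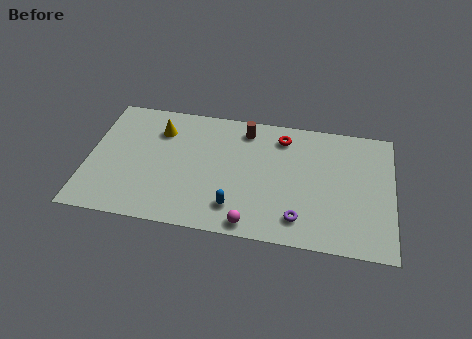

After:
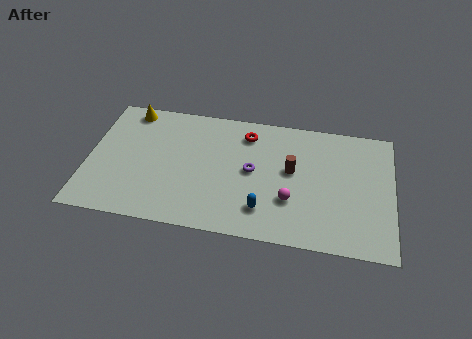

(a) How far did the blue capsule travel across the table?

1.5

The blue capsule moved from about (8.0, 1.9) to (9.5, 2.0), a distance of √(1.5² + 0.1²) ≈ 1.5.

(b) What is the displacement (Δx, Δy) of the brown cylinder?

(2.6, -2.5)

The brown cylinder was at about (8.3, 7.5) and moved to about (10.9, 5.0).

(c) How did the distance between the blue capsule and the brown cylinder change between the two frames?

-2.3

The distance was about 5.6 in the first image and 3.3 in the second, so they moved 2.3 units closer together.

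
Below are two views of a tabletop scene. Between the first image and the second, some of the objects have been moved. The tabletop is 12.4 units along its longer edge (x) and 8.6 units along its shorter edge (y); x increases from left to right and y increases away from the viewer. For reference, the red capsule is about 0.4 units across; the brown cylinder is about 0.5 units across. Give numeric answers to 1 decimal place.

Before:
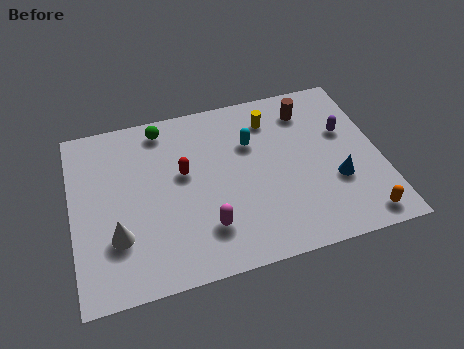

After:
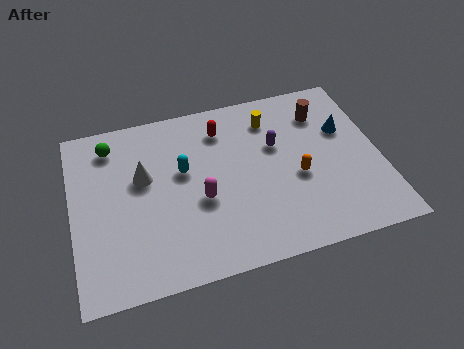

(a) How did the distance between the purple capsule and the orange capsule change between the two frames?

-2.5

The distance was about 4.4 in the first image and 1.9 in the second, so they moved 2.5 units closer together.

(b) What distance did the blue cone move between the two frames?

2.6

The blue cone moved from about (10.5, 3.0) to (11.1, 5.5), a distance of √(0.6² + 2.5²) ≈ 2.6.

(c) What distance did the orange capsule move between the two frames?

3.5

The orange capsule moved from about (11.3, 1.0) to (9.0, 3.6), a distance of √(2.3² + 2.6²) ≈ 3.5.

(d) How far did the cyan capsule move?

2.9

From (7.3, 5.8) to (4.5, 5.1), the cyan capsule covered √(2.8² + 0.7²) ≈ 2.9 units.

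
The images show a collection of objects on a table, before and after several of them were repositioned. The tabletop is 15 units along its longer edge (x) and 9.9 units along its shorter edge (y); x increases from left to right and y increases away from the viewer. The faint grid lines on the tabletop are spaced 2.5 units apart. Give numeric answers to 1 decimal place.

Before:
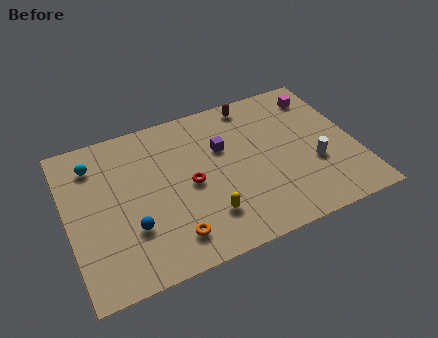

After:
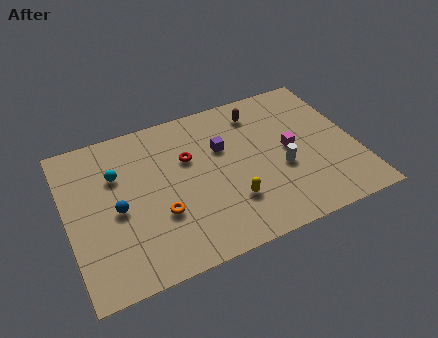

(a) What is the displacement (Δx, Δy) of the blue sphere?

(-0.6, 1.4)

The blue sphere started near (3.1, 3.1) and ended near (2.5, 4.5).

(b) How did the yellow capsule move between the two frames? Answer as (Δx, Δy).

(1.3, 0.4)

From the two frames, the yellow capsule sits at roughly (6.9, 2.4) before and (8.2, 2.8) after.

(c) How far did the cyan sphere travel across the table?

1.6

The cyan sphere was near (1.6, 7.8) before and (2.7, 6.7) after, so it travelled √(1.1² + 1.1²) ≈ 1.6 units.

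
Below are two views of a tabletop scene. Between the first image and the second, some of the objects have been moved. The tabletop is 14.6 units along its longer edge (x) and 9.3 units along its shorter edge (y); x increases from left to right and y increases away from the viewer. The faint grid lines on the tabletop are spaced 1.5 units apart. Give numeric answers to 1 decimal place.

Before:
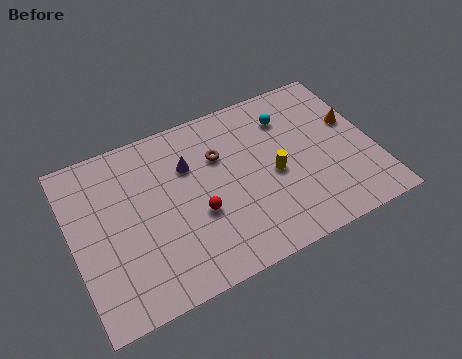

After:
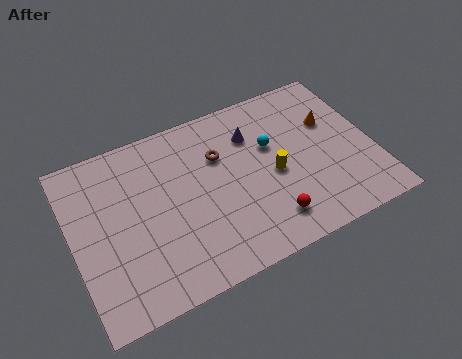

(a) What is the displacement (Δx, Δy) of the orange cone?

(-1.0, 0.4)

The orange cone started near (13.8, 5.6) and ended near (12.8, 6.0).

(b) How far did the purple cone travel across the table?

3.2

The purple cone moved from about (5.8, 6.4) to (9.0, 6.8), a distance of √(3.2² + 0.4²) ≈ 3.2.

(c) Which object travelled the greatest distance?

the red sphere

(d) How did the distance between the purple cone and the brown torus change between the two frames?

+0.3

Before: roughly 1.5 units apart; after: 1.8. That's 0.3 units further apart.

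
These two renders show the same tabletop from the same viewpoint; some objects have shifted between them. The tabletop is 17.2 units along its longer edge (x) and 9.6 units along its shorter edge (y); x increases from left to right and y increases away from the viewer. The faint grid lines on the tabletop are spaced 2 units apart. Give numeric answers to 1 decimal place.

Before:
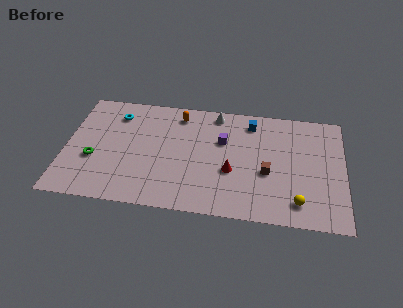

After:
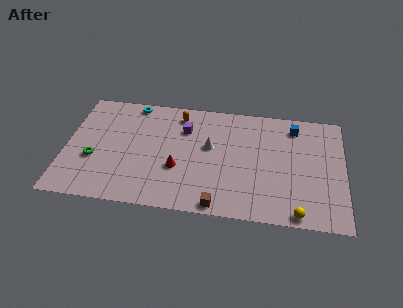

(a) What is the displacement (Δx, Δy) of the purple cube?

(-2.4, 0.7)

From the two frames, the purple cube sits at roughly (9.7, 6.2) before and (7.3, 6.9) after.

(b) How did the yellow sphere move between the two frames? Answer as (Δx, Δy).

(0.0, -0.9)

The yellow sphere was at about (14.4, 1.7) and moved to about (14.4, 0.8).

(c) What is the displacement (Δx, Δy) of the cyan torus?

(1.0, 1.1)

From the two frames, the cyan torus sits at roughly (3.0, 7.6) before and (4.0, 8.7) after.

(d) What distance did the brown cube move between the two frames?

4.2

The brown cube moved from about (12.5, 3.9) to (9.6, 0.8), a distance of √(2.9² + 3.1²) ≈ 4.2.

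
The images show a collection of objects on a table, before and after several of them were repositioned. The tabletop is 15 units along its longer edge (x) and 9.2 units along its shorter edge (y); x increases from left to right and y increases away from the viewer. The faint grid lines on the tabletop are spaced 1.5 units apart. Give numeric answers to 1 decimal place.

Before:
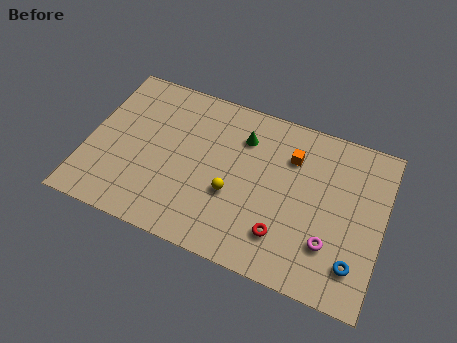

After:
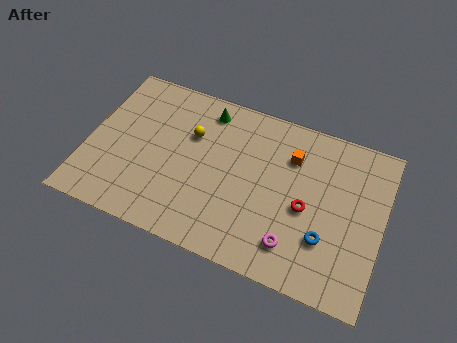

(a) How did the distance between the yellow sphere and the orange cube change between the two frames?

+0.9

Before: roughly 4.2 units apart; after: 5.1. That's 0.9 units further apart.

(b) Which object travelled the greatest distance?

the yellow sphere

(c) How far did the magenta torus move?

1.8

The magenta torus was near (12.5, 2.6) before and (10.8, 1.9) after, so it travelled √(1.7² + 0.7²) ≈ 1.8 units.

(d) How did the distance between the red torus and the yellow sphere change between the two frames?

+3.4

They were about 3.0 units apart before and 6.4 after — 3.4 units further apart.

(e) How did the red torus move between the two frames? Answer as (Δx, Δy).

(1.0, 1.9)

The red torus was at about (10.2, 2.2) and moved to about (11.2, 4.1).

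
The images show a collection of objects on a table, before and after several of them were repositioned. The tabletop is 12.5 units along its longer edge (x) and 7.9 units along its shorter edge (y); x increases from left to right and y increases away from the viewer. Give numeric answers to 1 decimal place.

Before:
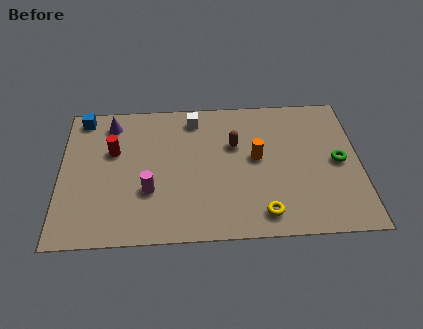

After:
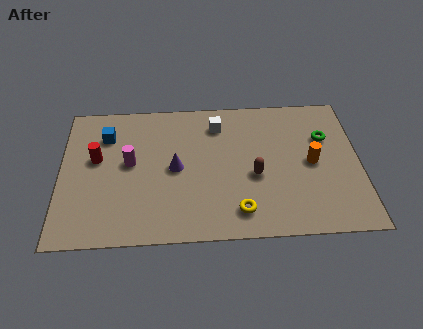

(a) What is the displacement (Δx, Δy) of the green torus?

(-0.5, 1.4)

The green torus was at about (11.6, 3.9) and moved to about (11.1, 5.3).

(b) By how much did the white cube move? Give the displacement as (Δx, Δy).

(1.0, -0.4)

From the two frames, the white cube sits at roughly (5.6, 6.7) before and (6.6, 6.3) after.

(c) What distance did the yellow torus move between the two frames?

1.0

From (8.4, 1.2) to (7.4, 1.4), the yellow torus covered √(1.0² + 0.2²) ≈ 1.0 units.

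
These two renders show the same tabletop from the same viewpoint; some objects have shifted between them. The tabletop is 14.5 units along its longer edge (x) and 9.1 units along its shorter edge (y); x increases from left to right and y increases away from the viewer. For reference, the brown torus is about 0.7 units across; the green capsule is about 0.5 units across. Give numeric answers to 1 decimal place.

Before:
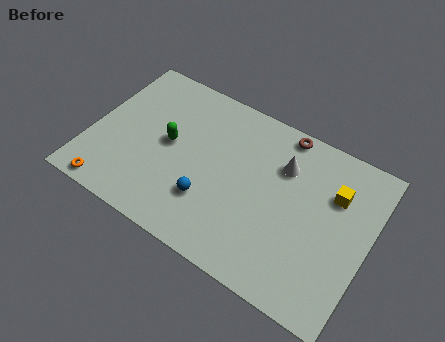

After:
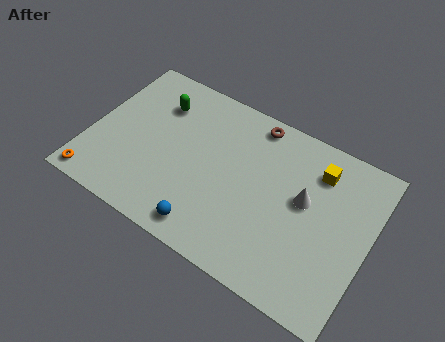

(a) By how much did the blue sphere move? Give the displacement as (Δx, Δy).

(0.2, -1.5)

The blue sphere started near (6.5, 2.7) and ended near (6.7, 1.2).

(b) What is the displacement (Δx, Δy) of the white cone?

(1.3, -1.3)

The white cone started near (9.8, 6.5) and ended near (11.1, 5.2).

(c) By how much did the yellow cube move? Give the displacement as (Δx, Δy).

(-1.0, 0.8)

The yellow cube was at about (12.5, 6.3) and moved to about (11.5, 7.1).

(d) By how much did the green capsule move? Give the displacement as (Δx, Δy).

(-0.9, 2.0)

The green capsule was at about (4.0, 4.8) and moved to about (3.1, 6.8).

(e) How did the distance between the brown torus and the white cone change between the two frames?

+2.4

The distance was about 1.8 in the first image and 4.2 in the second, so they moved 2.4 units further apart.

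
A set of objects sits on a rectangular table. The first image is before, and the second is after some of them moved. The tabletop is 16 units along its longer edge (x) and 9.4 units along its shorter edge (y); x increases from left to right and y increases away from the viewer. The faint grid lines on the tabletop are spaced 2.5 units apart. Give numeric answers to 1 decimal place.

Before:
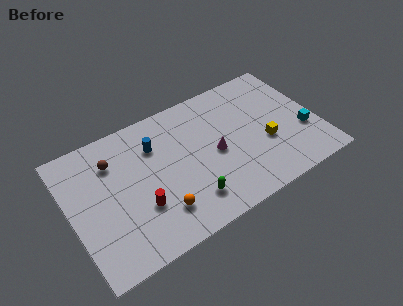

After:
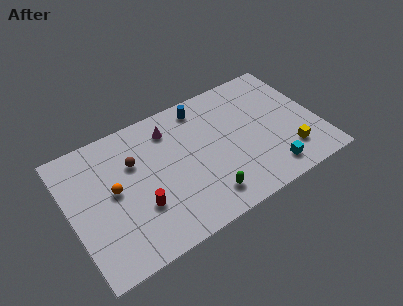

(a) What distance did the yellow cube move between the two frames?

1.9

The yellow cube moved from about (12.5, 3.6) to (13.8, 2.2), a distance of √(1.3² + 1.4²) ≈ 1.9.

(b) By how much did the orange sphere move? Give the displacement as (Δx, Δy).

(-2.5, 2.8)

From the two frames, the orange sphere sits at roughly (5.3, 2.2) before and (2.8, 5.0) after.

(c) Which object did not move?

the red cylinder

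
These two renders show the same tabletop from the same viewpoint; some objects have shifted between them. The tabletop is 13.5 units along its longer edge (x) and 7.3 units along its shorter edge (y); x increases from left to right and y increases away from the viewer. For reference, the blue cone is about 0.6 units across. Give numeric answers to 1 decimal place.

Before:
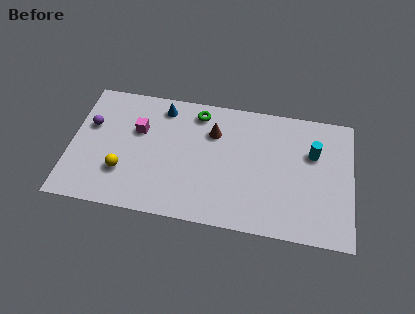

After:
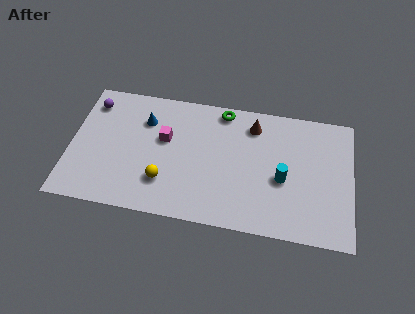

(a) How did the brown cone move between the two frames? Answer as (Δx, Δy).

(1.9, 0.7)

From the two frames, the brown cone sits at roughly (6.8, 5.2) before and (8.7, 5.9) after.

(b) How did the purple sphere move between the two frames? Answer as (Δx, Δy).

(0.0, 1.3)

From the two frames, the purple sphere sits at roughly (0.9, 4.6) before and (0.9, 5.9) after.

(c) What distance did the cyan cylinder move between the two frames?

2.2

The cyan cylinder moved from about (11.6, 4.8) to (10.2, 3.1), a distance of √(1.4² + 1.7²) ≈ 2.2.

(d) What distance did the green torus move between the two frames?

1.2

From (6.0, 6.2) to (7.2, 6.5), the green torus covered √(1.2² + 0.3²) ≈ 1.2 units.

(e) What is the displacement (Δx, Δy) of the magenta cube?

(1.3, -0.3)

The magenta cube was at about (3.2, 4.7) and moved to about (4.5, 4.4).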